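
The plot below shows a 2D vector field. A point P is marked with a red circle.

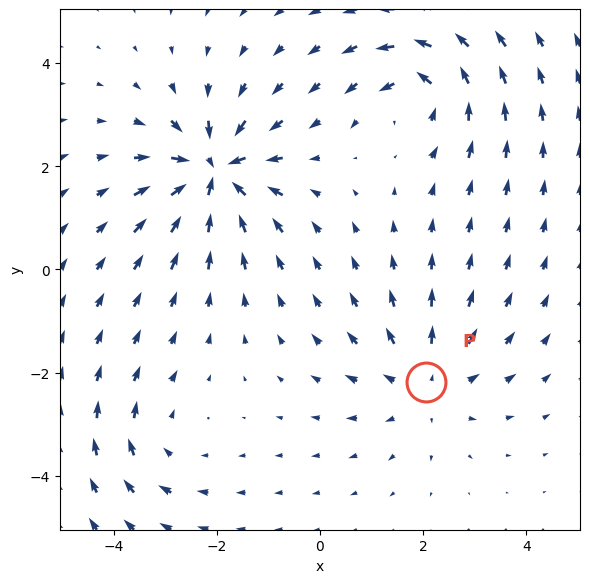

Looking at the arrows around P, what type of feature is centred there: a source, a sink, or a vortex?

At P (2.1, -2.2) the arrows spread outward. Divergence about +3, curl ≈0 — positive divergence with near-zero curl is a source.

source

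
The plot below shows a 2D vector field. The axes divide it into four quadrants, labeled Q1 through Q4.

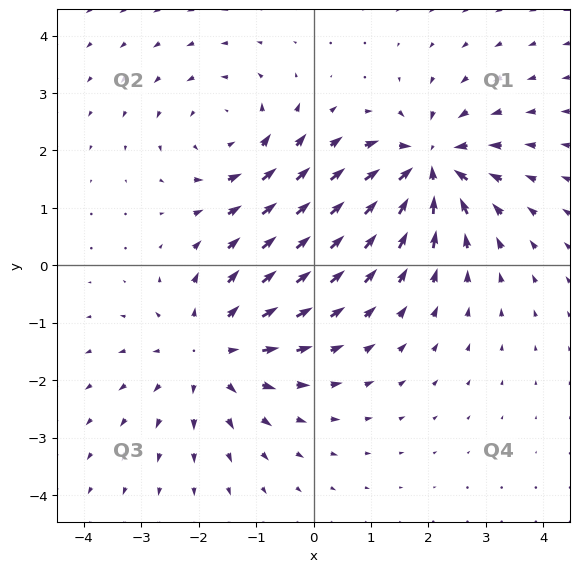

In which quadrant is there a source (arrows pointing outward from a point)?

The source sits at approximately (-1.8, -1.5), which lies in quadrant Q3. The divergence there is about +4, positive as expected for a source.

Q3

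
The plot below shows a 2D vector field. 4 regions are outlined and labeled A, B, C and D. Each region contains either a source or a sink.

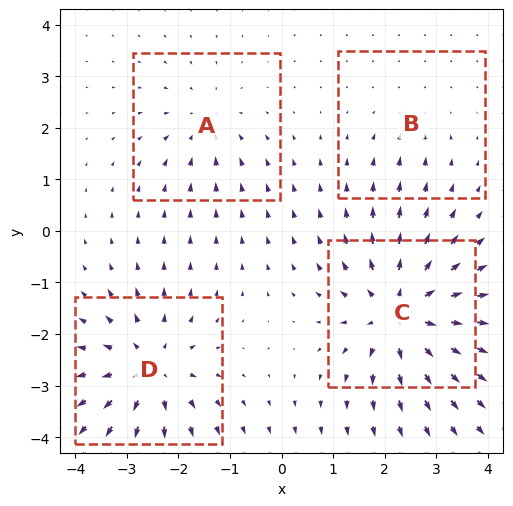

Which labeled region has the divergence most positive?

Divergence at each region's feature centre — A: about -3, B: about -2, C: about +7, D: about +5. Region C is most positive.

C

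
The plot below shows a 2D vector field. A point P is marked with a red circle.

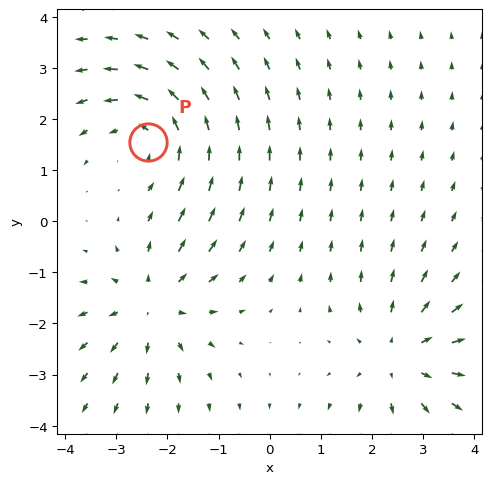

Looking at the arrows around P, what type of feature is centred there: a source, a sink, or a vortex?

vortex

At P (-2.4, 1.5) the arrows circulate counterclockwise. Divergence ≈0, curl about +4 — near-zero divergence with nonzero curl is a vortex.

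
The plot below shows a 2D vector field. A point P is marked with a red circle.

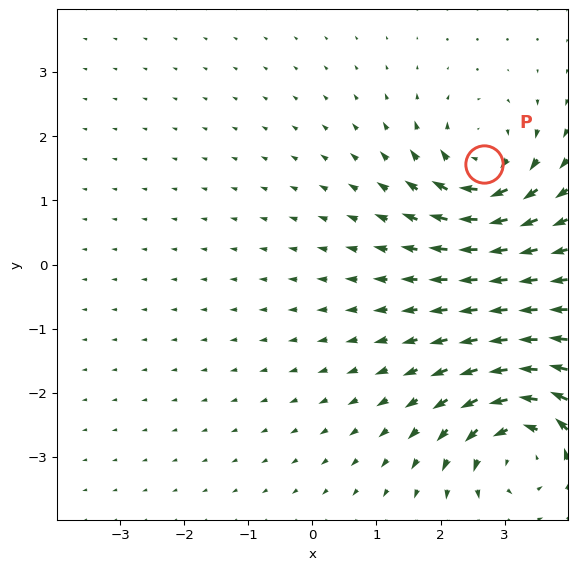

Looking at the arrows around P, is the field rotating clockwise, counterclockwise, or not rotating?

Near P at (2.7, 1.6) the arrows circulate clockwise. The curl (z-component) there is about -5; negative curl means clockwise rotation.

clockwise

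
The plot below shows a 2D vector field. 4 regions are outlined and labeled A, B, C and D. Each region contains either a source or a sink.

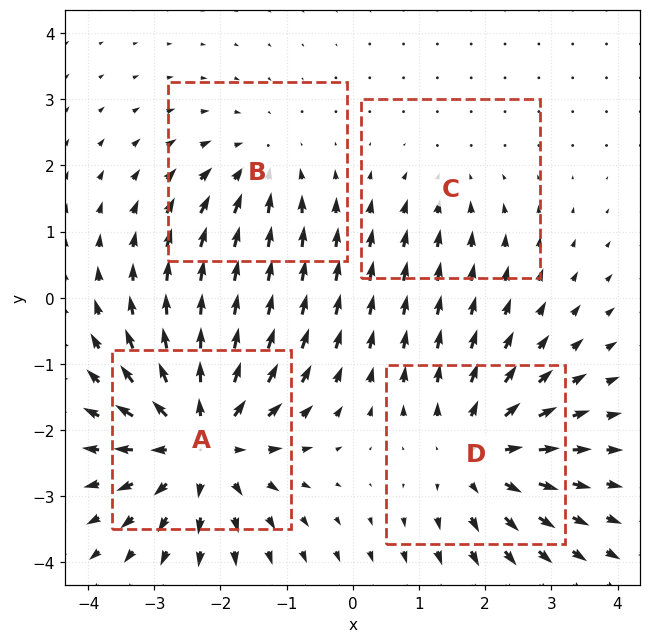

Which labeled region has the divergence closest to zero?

Divergence at each region's feature centre — A: about +6, B: about -3, C: about -2, D: about +4. Region C is closest to zero.

C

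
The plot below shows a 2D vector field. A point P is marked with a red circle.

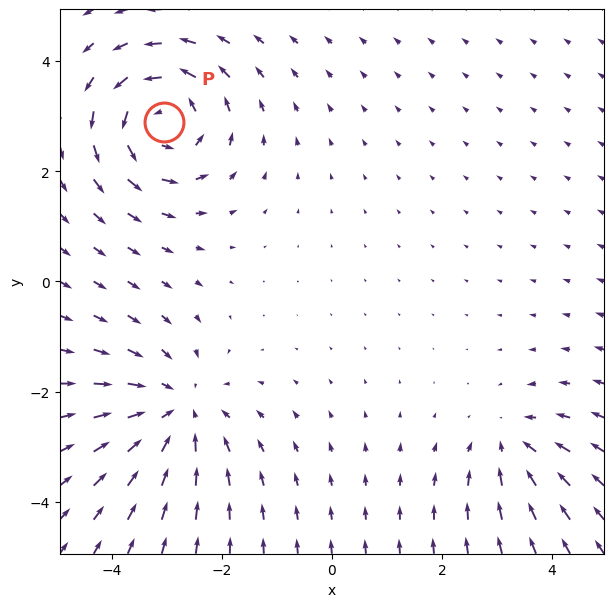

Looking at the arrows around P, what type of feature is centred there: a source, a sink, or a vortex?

At P (-3.1, 2.9) the arrows circulate counterclockwise. Divergence ≈0, curl about +6 — near-zero divergence with nonzero curl is a vortex.

vortex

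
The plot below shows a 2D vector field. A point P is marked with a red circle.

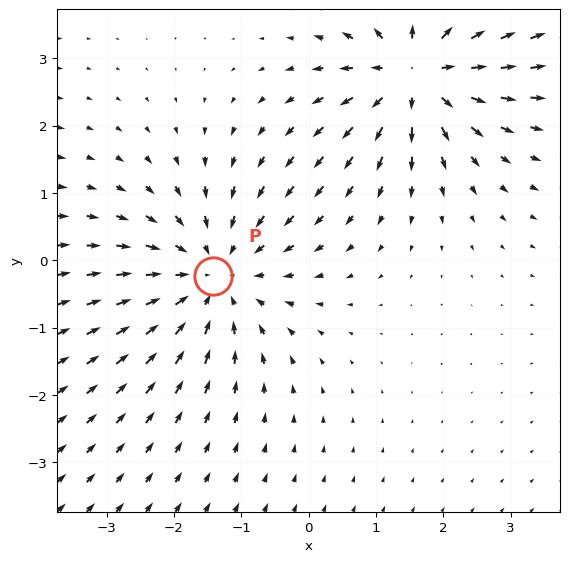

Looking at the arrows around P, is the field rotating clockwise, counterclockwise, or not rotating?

not rotating

Near P at (-1.4, -0.2) the arrows show no circulation. The curl there is ≈0.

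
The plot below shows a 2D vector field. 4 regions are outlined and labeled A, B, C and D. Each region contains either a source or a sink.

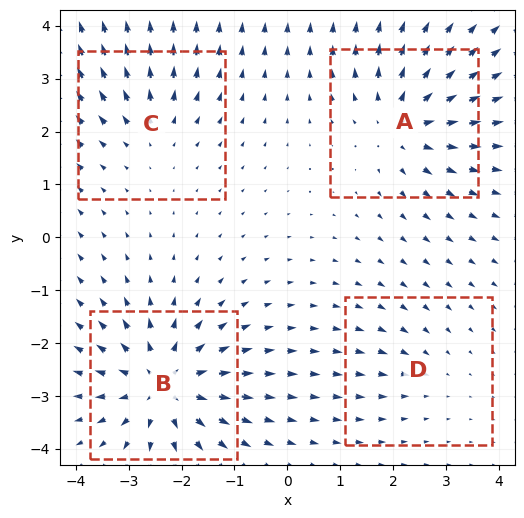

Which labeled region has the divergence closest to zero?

Divergence at each region's feature centre — A: about +5, B: about +7, C: about +3, D: about -2. Region D is closest to zero.

D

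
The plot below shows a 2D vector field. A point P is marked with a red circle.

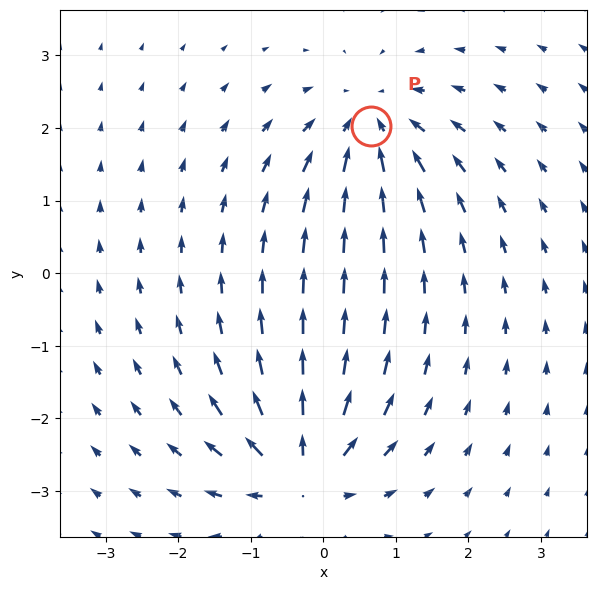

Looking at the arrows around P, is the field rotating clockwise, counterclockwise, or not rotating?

not rotating

Near P at (0.7, 2.0) the arrows show no circulation. The curl there is ≈0.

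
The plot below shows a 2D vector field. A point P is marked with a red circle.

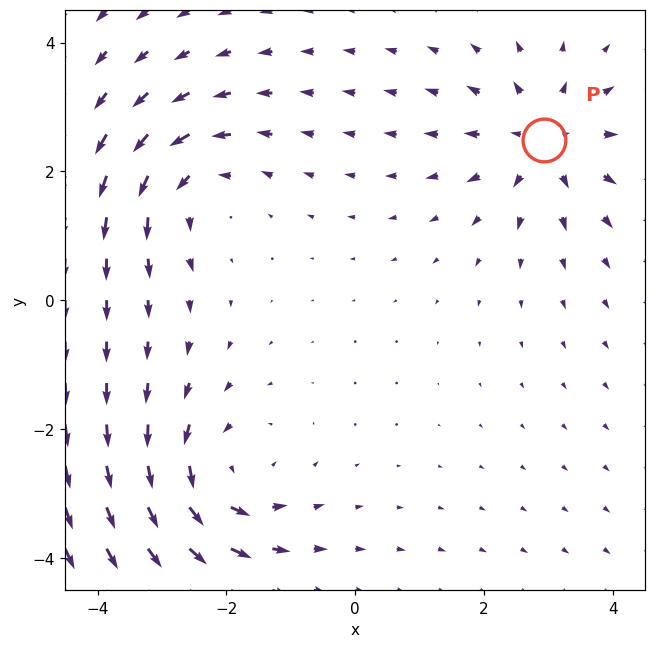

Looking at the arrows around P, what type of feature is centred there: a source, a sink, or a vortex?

At P (2.9, 2.5) the arrows spread outward. Divergence about +4, curl ≈0 — positive divergence with near-zero curl is a source.

source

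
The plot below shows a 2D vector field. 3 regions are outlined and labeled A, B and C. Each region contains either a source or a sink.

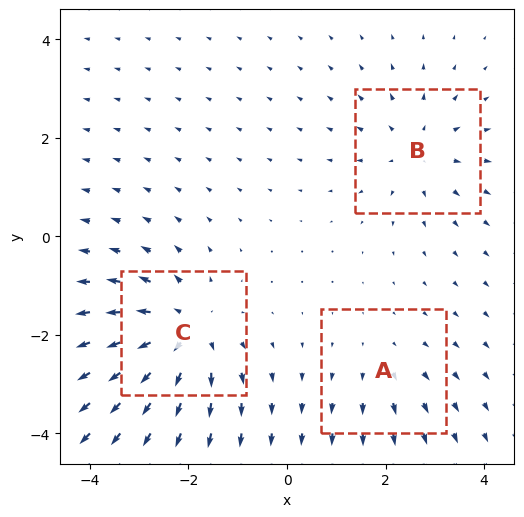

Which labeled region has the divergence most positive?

C

Divergence at each region's feature centre — A: about +2, B: about +3, C: about +5. Region C is most positive.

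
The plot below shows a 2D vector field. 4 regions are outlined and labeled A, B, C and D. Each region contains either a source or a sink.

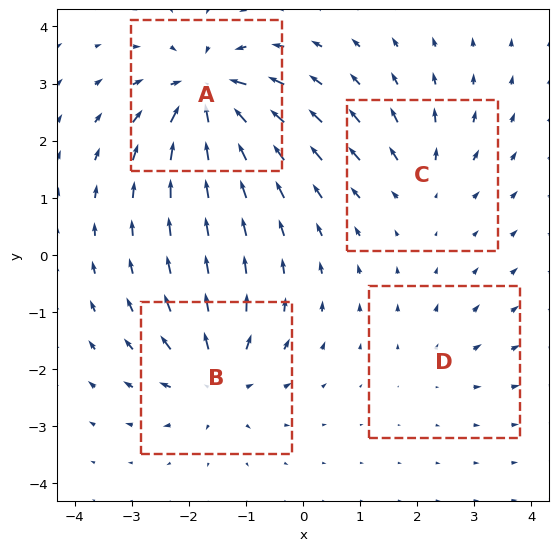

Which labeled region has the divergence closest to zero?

D

Divergence at each region's feature centre — A: about -9, B: about +6, C: about +4, D: about +3. Region D is closest to zero.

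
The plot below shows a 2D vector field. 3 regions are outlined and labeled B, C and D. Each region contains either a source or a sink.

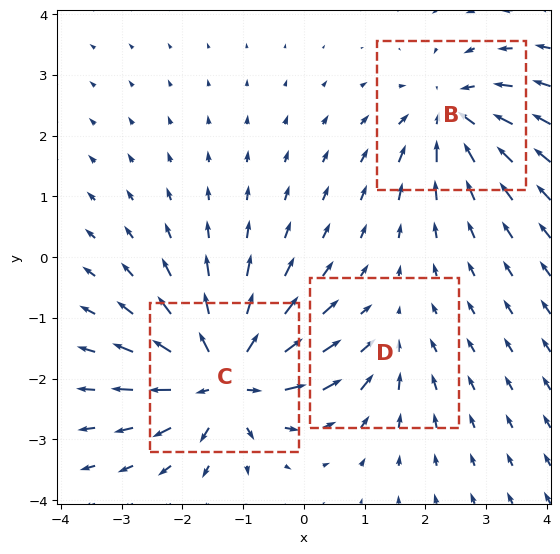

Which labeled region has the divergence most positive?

C

Divergence at each region's feature centre — B: about -4, C: about +6, D: about -2. Region C is most positive.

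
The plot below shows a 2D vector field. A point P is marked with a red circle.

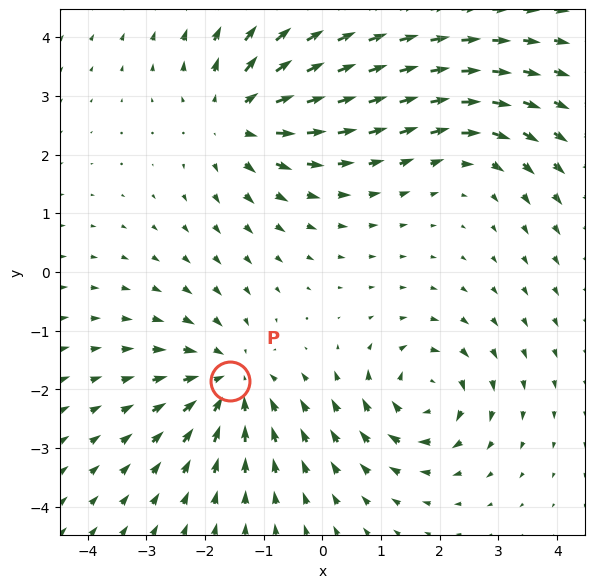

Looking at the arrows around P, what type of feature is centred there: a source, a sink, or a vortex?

At P (-1.6, -1.8) the arrows converge inward. Divergence about -4, curl ≈0 — negative divergence with near-zero curl is a sink.

sink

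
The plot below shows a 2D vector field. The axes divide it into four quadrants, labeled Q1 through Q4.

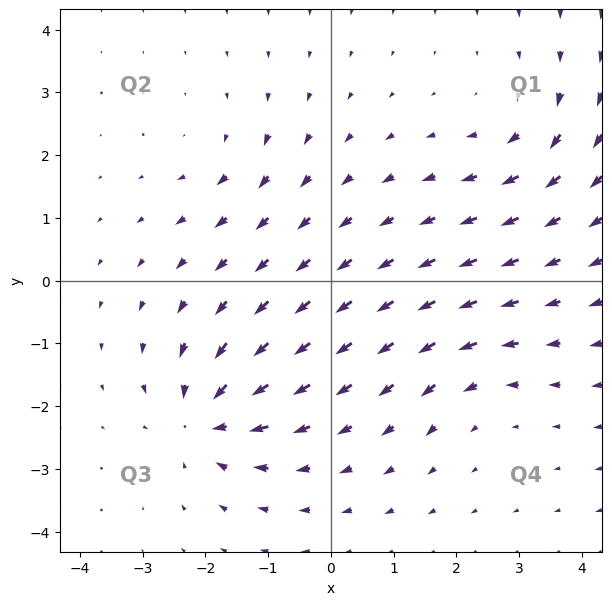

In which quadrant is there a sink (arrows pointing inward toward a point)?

Q3

The sink sits at approximately (-2.0, -2.2), which lies in quadrant Q3. The divergence there is about -6, negative as expected for a sink.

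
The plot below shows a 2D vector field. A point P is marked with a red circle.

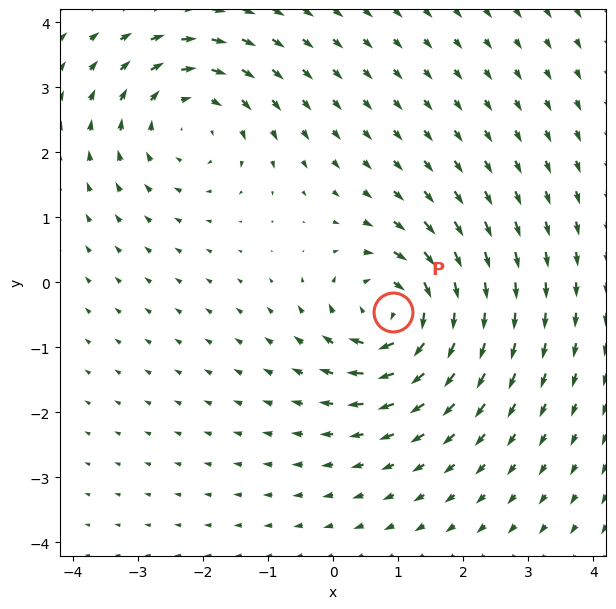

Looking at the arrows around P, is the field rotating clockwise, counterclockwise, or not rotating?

Near P at (0.9, -0.5) the arrows circulate clockwise. The curl (z-component) there is about -7; negative curl means clockwise rotation.

clockwise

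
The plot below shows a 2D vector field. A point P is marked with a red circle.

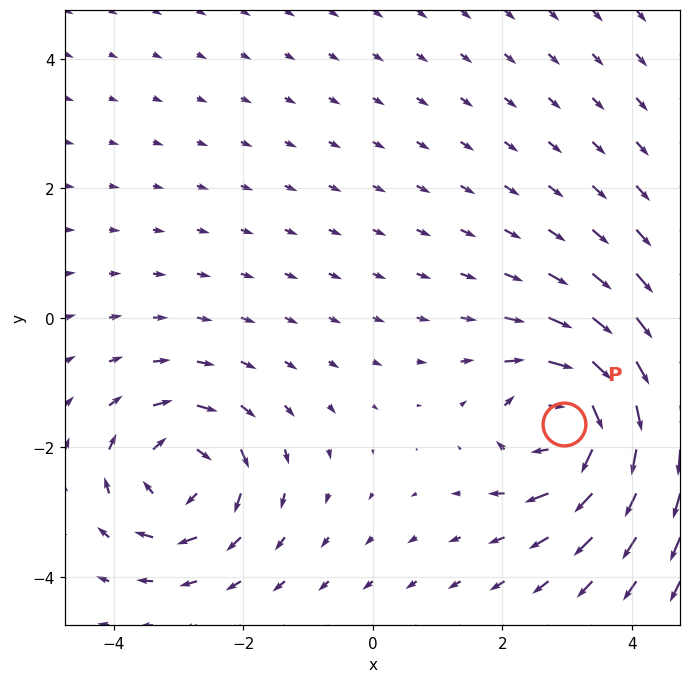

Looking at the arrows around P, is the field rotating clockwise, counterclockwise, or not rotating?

clockwise

Near P at (2.9, -1.6) the arrows circulate clockwise. The curl (z-component) there is about -6; negative curl means clockwise rotation.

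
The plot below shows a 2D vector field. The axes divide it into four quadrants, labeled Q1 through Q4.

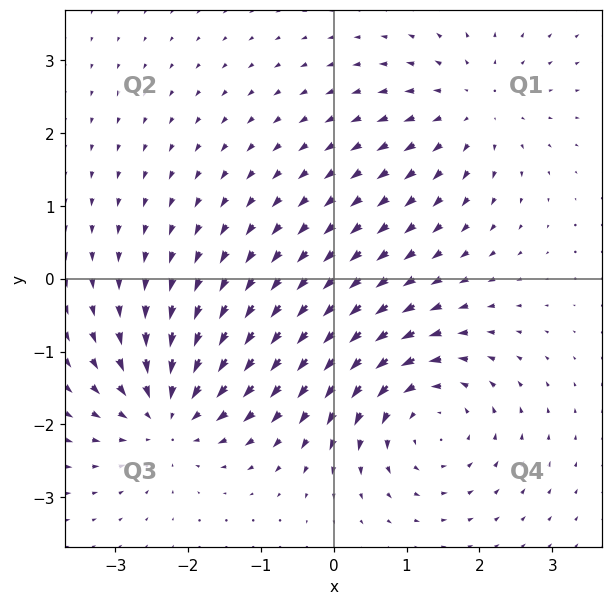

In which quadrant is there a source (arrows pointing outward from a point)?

Q1

The source sits at approximately (1.9, 2.3), which lies in quadrant Q1. The divergence there is about +4, positive as expected for a source.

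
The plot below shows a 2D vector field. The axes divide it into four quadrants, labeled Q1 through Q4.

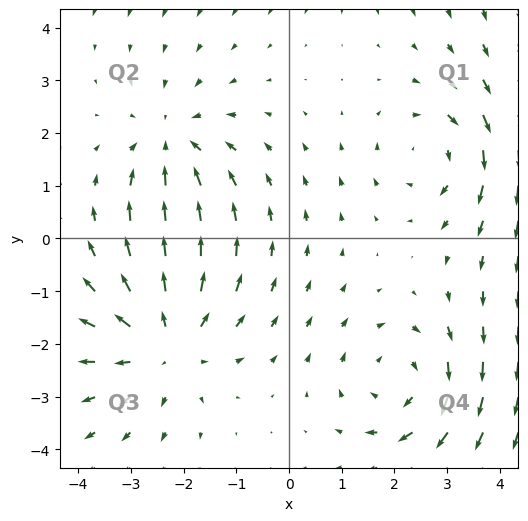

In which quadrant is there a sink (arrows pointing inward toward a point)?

The sink sits at approximately (-2.2, 1.8), which lies in quadrant Q2. The divergence there is about -3, negative as expected for a sink.

Q2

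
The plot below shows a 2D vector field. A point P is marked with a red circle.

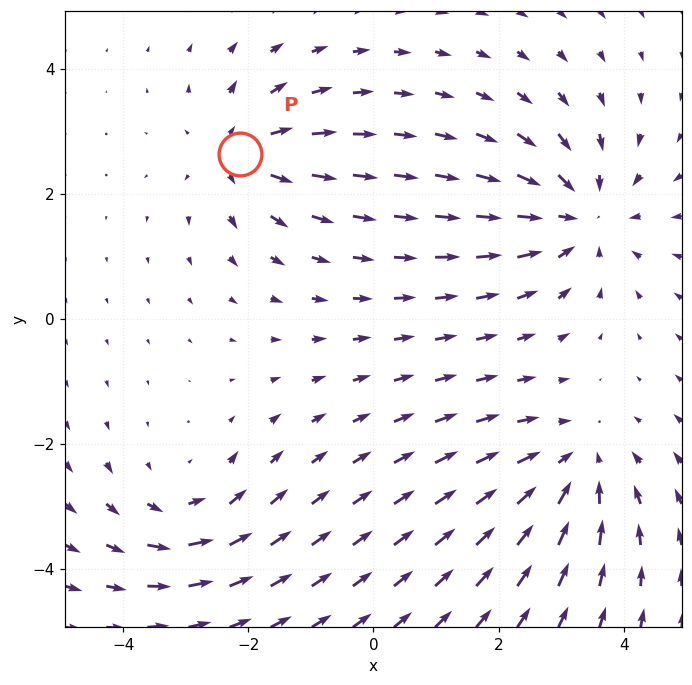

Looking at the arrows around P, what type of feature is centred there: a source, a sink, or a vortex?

At P (-2.1, 2.6) the arrows spread outward. Divergence about +4, curl ≈0 — positive divergence with near-zero curl is a source.

source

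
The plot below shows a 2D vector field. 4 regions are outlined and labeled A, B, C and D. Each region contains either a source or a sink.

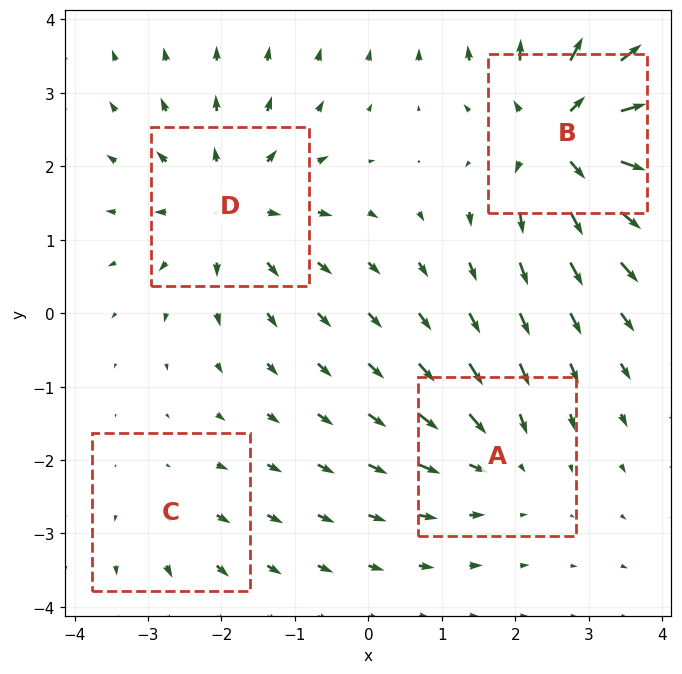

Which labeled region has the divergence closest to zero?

C

Divergence at each region's feature centre — A: about -4, B: about +8, C: about +2, D: about +5. Region C is closest to zero.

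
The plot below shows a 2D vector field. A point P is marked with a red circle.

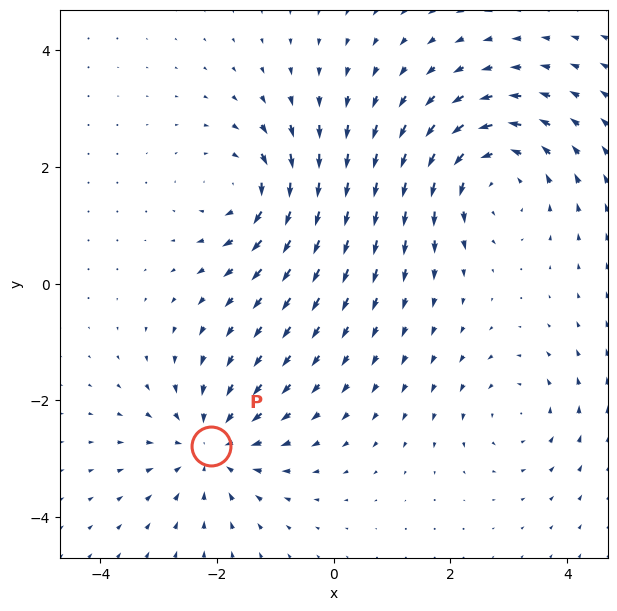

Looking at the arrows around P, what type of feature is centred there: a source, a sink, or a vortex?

sink

At P (-2.1, -2.8) the arrows converge inward. Divergence about -4, curl ≈0 — negative divergence with near-zero curl is a sink.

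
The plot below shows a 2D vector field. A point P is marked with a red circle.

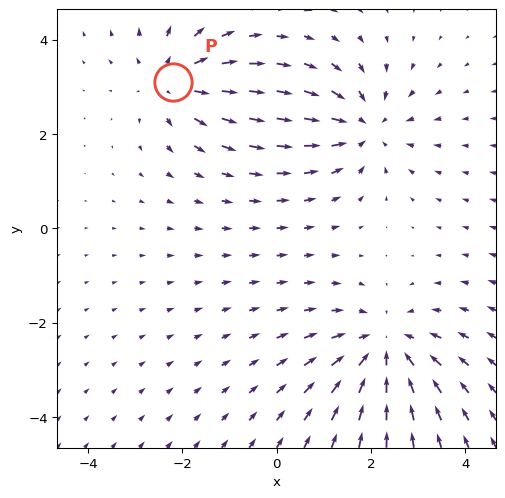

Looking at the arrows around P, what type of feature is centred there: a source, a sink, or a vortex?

source

At P (-2.2, 3.1) the arrows spread outward. Divergence about +3, curl ≈0 — positive divergence with near-zero curl is a source.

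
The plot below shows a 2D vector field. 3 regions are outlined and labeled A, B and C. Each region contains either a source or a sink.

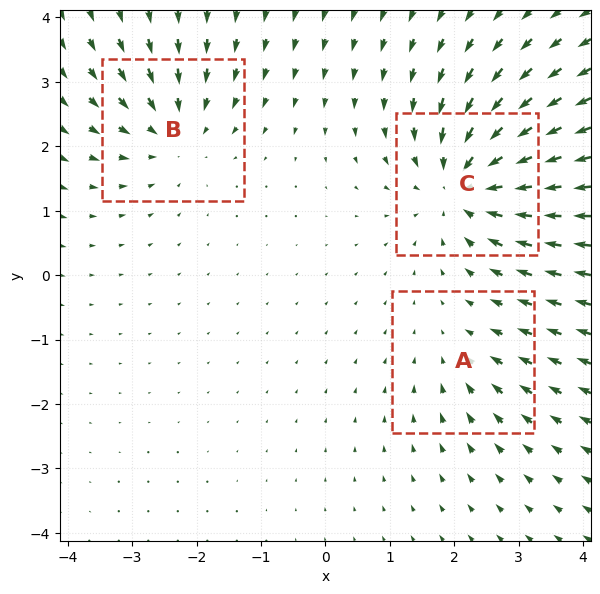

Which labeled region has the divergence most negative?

Divergence at each region's feature centre — A: about -2, B: about -4, C: about -5. Region C is most negative.

C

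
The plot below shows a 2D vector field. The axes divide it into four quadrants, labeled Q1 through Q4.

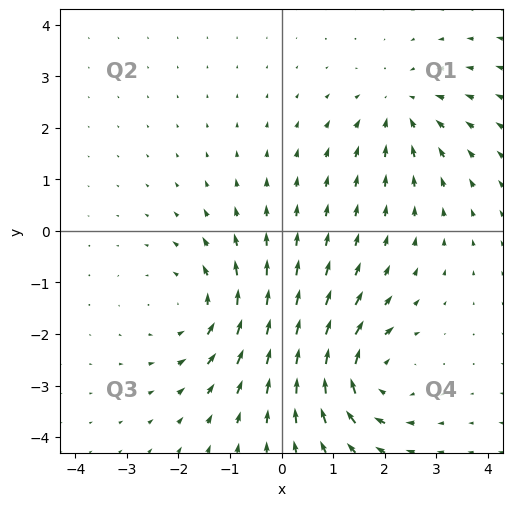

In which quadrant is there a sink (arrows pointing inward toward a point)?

Q1

The sink sits at approximately (2.3, 2.4), which lies in quadrant Q1. The divergence there is about -4, negative as expected for a sink.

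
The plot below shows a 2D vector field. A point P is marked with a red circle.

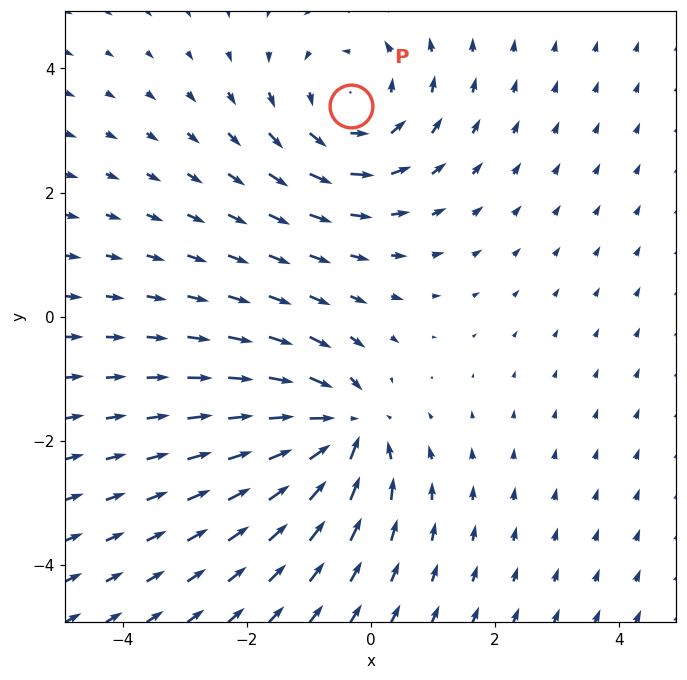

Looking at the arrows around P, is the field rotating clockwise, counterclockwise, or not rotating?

counterclockwise

Near P at (-0.3, 3.4) the arrows circulate counterclockwise. The curl (z-component) there is about +4; positive curl means counterclockwise rotation.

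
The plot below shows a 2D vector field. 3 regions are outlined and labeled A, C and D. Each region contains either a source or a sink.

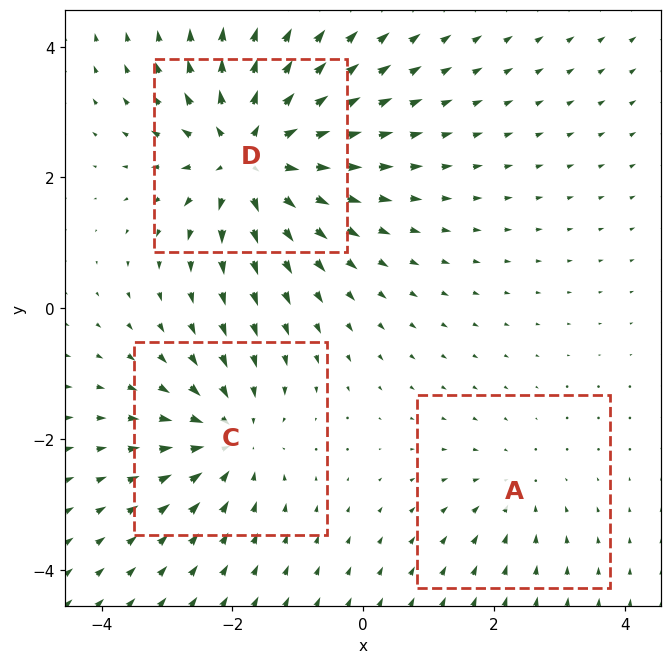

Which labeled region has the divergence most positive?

Divergence at each region's feature centre — A: about -2, C: about -4, D: about +5. Region D is most positive.

D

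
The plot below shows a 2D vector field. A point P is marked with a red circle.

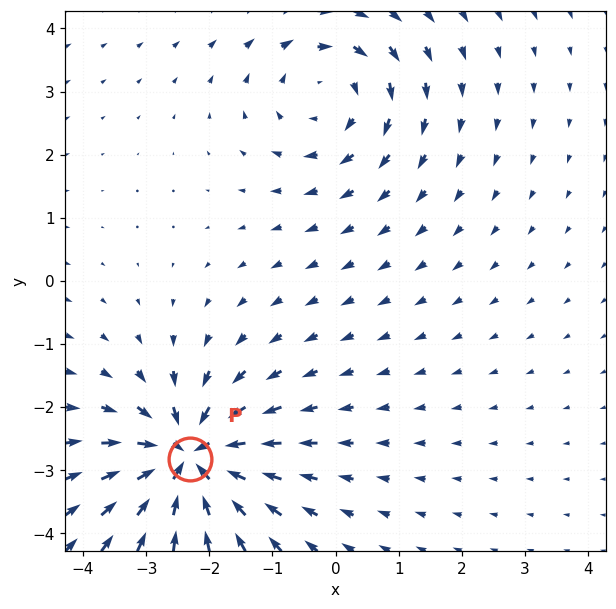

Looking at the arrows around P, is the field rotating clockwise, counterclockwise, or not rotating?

not rotating

Near P at (-2.3, -2.8) the arrows show no circulation. The curl there is ≈0.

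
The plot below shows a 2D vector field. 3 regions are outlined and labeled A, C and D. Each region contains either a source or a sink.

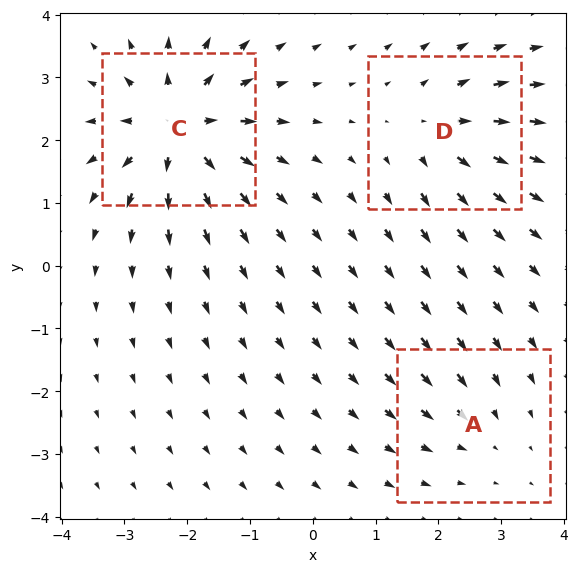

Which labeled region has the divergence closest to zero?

A

Divergence at each region's feature centre — A: about -2, C: about +6, D: about +4. Region A is closest to zero.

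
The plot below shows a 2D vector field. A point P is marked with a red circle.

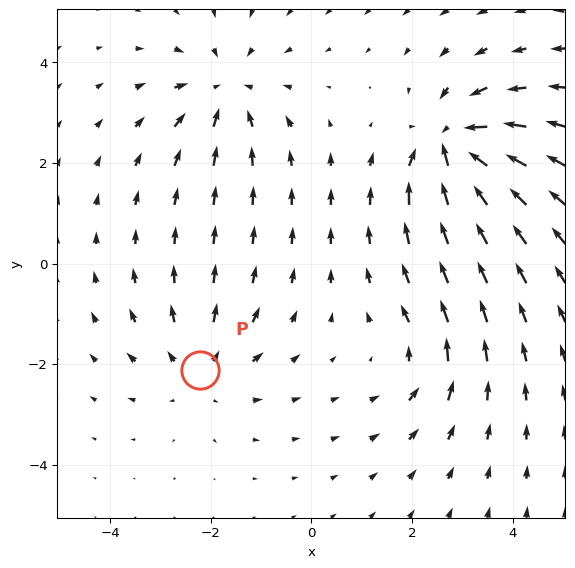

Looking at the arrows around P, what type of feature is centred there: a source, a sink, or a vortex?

source

At P (-2.2, -2.1) the arrows spread outward. Divergence about +3, curl ≈0 — positive divergence with near-zero curl is a source.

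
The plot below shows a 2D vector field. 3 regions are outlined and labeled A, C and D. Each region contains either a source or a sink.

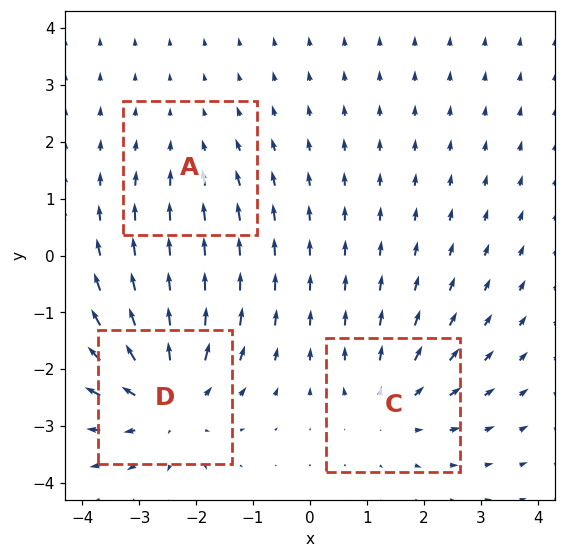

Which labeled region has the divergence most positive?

Divergence at each region's feature centre — A: about -2, C: about +3, D: about +4. Region D is most positive.

D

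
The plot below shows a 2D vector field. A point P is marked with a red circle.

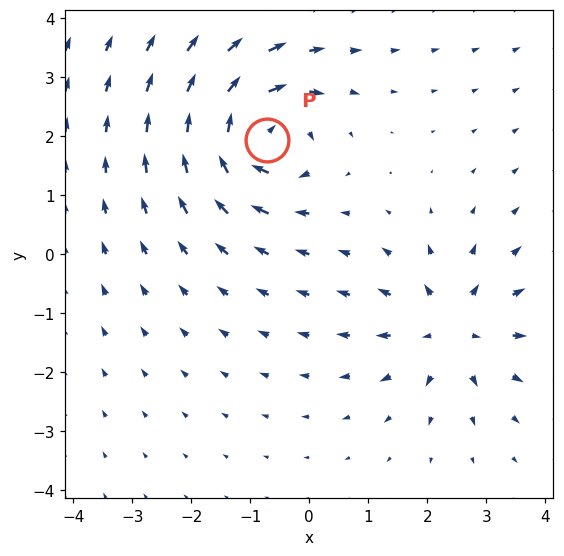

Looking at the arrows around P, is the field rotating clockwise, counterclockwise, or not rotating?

clockwise

Near P at (-0.7, 1.9) the arrows circulate clockwise. The curl (z-component) there is about -5; negative curl means clockwise rotation.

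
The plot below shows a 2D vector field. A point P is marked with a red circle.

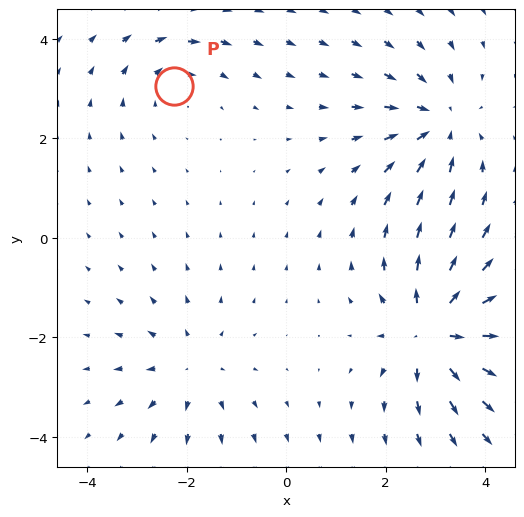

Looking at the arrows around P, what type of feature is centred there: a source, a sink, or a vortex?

vortex

At P (-2.3, 3.0) the arrows circulate clockwise. Divergence ≈0, curl about -2 — near-zero divergence with nonzero curl is a vortex.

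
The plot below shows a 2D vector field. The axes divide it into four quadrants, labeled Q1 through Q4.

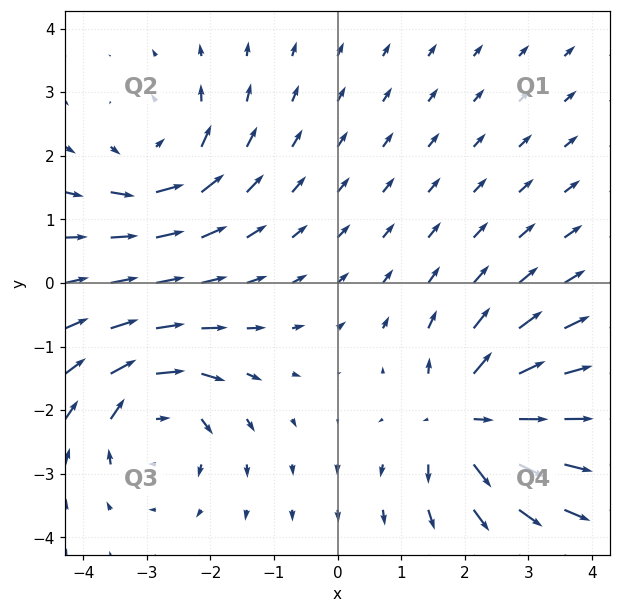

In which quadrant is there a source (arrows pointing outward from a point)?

Q4

The source sits at approximately (2.0, -2.1), which lies in quadrant Q4. The divergence there is about +6, positive as expected for a source.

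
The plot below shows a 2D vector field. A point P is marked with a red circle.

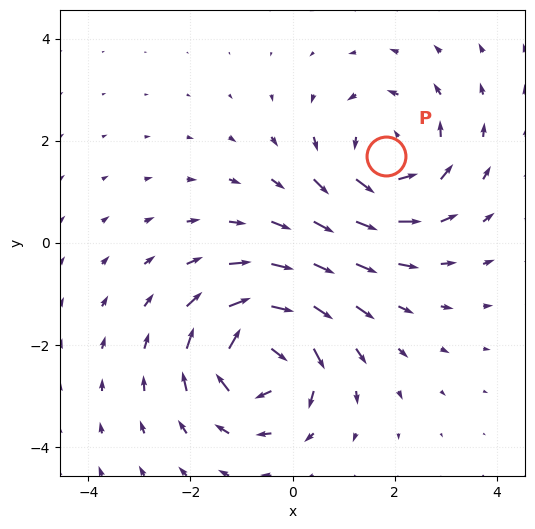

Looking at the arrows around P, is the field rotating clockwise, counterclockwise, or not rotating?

Near P at (1.8, 1.7) the arrows circulate counterclockwise. The curl (z-component) there is about +4; positive curl means counterclockwise rotation.

counterclockwise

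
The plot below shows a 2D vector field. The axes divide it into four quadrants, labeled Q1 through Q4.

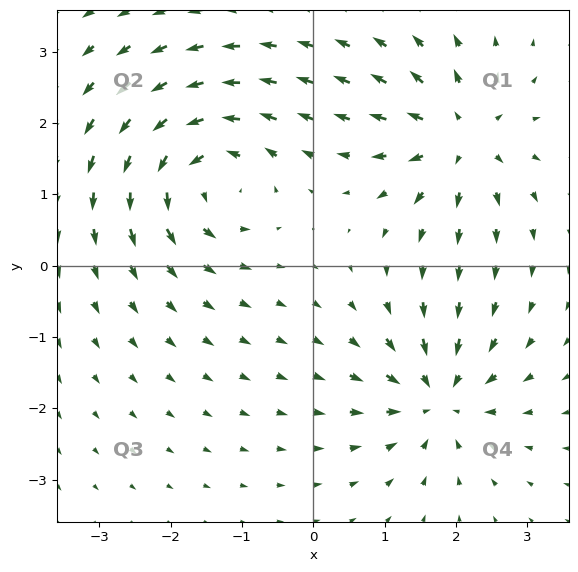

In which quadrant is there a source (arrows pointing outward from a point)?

Q1

The source sits at approximately (2.1, 1.8), which lies in quadrant Q1. The divergence there is about +5, positive as expected for a source.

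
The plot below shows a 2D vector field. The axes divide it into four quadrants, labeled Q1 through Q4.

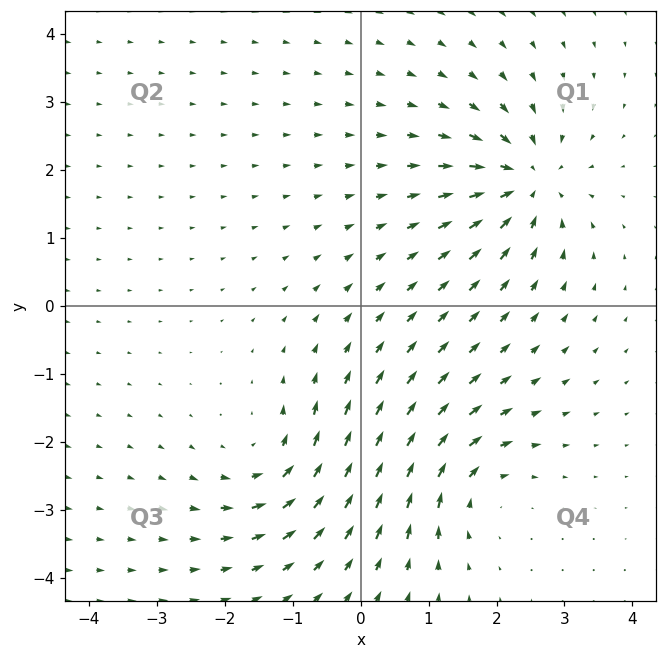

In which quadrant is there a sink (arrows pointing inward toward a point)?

Q1

The sink sits at approximately (2.5, 1.8), which lies in quadrant Q1. The divergence there is about -7, negative as expected for a sink.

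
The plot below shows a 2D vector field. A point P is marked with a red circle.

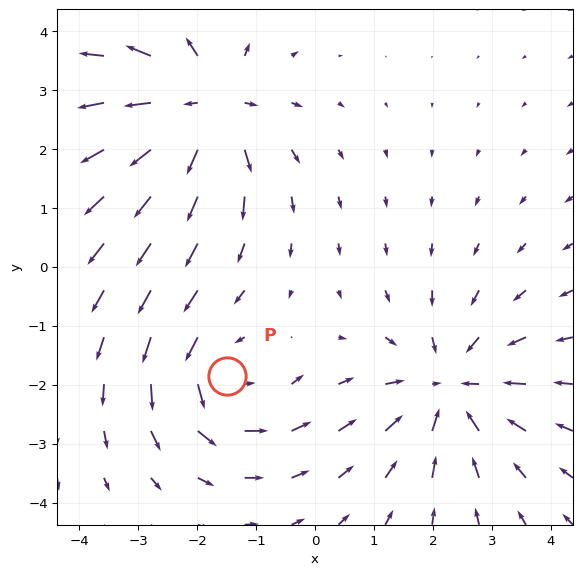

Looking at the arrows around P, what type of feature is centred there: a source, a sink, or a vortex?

At P (-1.5, -1.9) the arrows circulate counterclockwise. Divergence ≈0, curl about +4 — near-zero divergence with nonzero curl is a vortex.

vortex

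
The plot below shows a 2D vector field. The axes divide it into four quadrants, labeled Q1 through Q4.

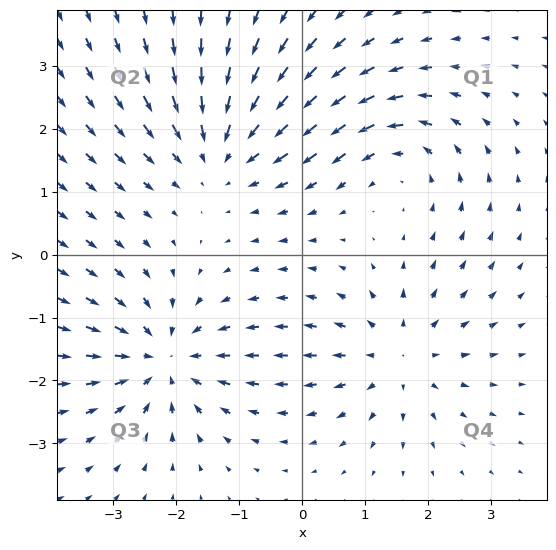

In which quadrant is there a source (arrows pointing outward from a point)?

The source sits at approximately (1.5, -1.6), which lies in quadrant Q4. The divergence there is about +4, positive as expected for a source.

Q4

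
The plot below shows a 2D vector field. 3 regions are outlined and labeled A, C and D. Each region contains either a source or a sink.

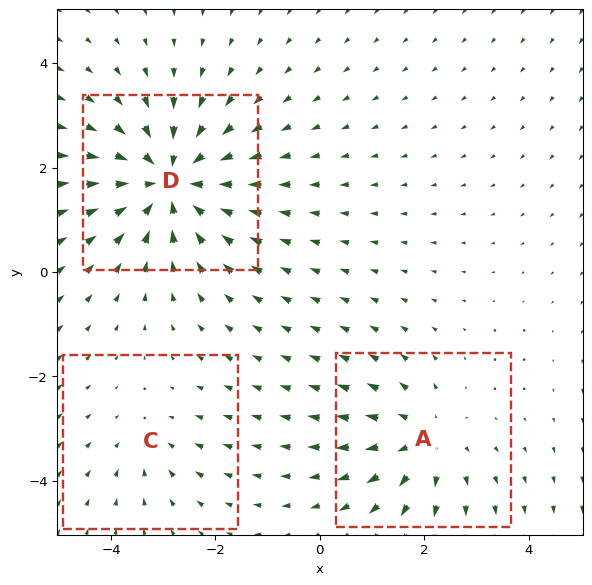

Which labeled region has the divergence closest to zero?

Divergence at each region's feature centre — A: about +3, C: about -2, D: about -5. Region C is closest to zero.

C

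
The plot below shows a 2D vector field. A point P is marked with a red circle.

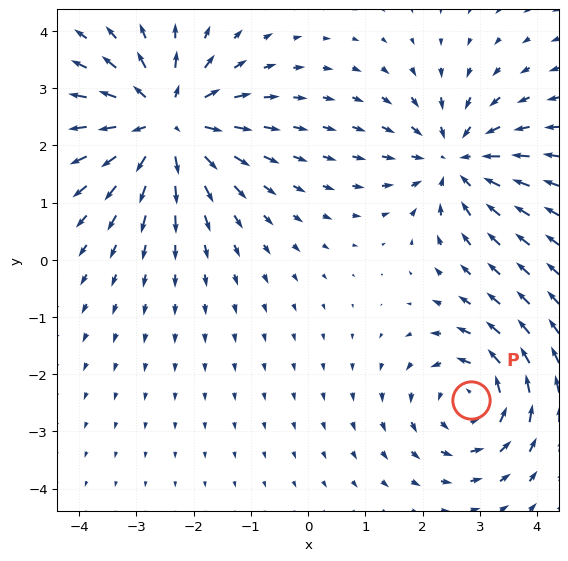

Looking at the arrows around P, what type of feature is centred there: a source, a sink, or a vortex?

At P (2.8, -2.5) the arrows circulate counterclockwise. Divergence ≈0, curl about +4 — near-zero divergence with nonzero curl is a vortex.

vortex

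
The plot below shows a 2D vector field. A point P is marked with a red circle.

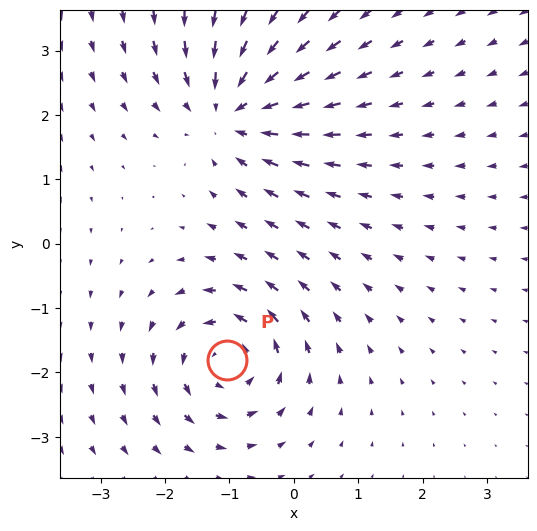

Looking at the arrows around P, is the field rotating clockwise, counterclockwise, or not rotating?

Near P at (-1.0, -1.8) the arrows circulate counterclockwise. The curl (z-component) there is about +5; positive curl means counterclockwise rotation.

counterclockwise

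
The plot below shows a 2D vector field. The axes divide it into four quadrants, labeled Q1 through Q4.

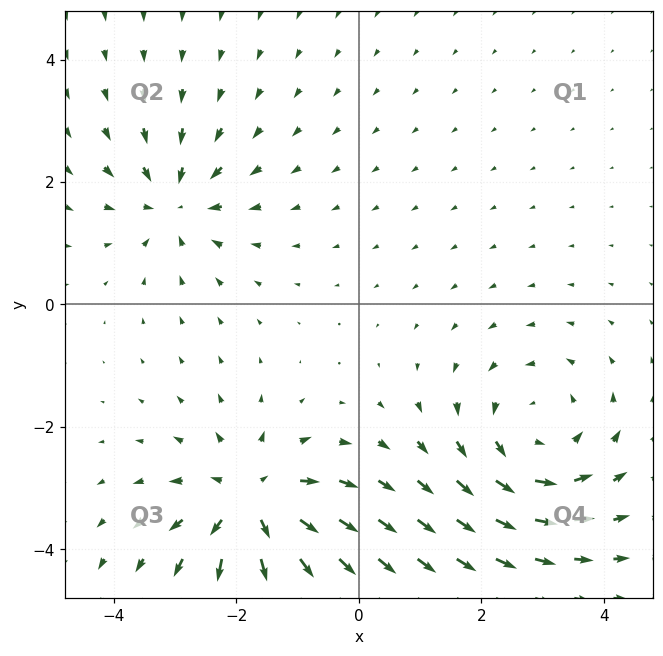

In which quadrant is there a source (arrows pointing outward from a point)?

Q3

The source sits at approximately (-1.7, -3.3), which lies in quadrant Q3. The divergence there is about +6, positive as expected for a source.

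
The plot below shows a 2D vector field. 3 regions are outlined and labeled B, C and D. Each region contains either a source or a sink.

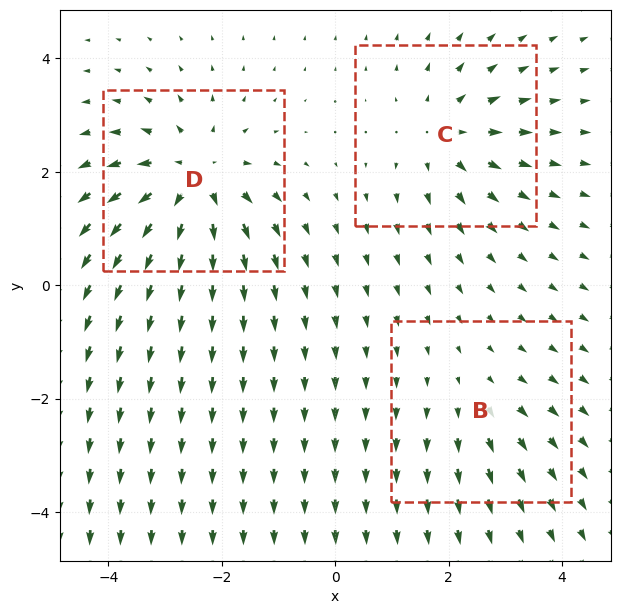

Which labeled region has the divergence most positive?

D

Divergence at each region's feature centre — B: about +2, C: about +3, D: about +5. Region D is most positive.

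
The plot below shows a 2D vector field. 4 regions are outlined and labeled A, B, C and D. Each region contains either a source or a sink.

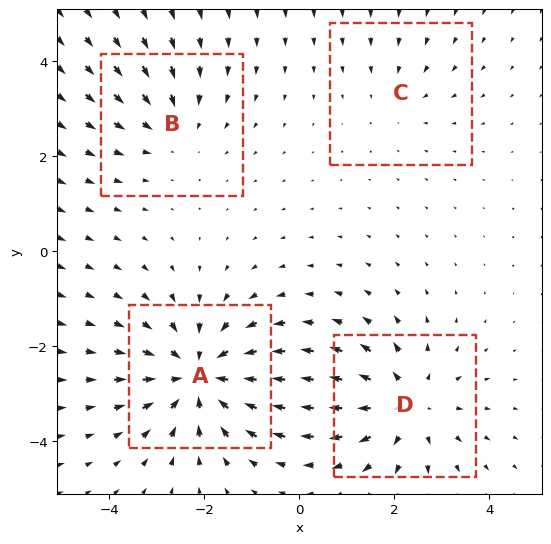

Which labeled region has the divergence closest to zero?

Divergence at each region's feature centre — A: about -6, B: about -3, C: about -2, D: about +4. Region C is closest to zero.

C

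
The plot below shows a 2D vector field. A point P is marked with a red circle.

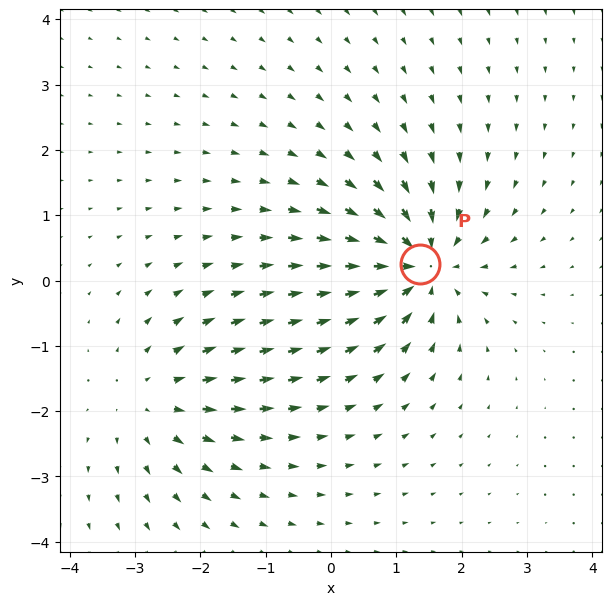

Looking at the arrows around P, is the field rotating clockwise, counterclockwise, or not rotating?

Near P at (1.4, 0.2) the arrows show no circulation. The curl there is ≈0.

not rotating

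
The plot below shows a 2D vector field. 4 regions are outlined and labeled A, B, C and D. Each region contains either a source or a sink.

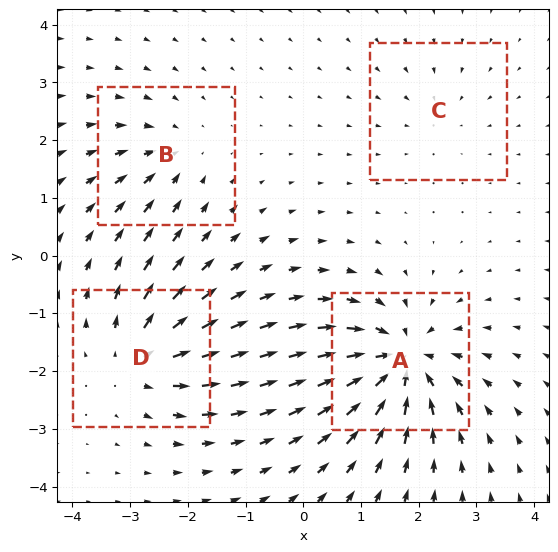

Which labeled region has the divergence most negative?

A

Divergence at each region's feature centre — A: about -8, B: about -4, C: about -2, D: about +5. Region A is most negative.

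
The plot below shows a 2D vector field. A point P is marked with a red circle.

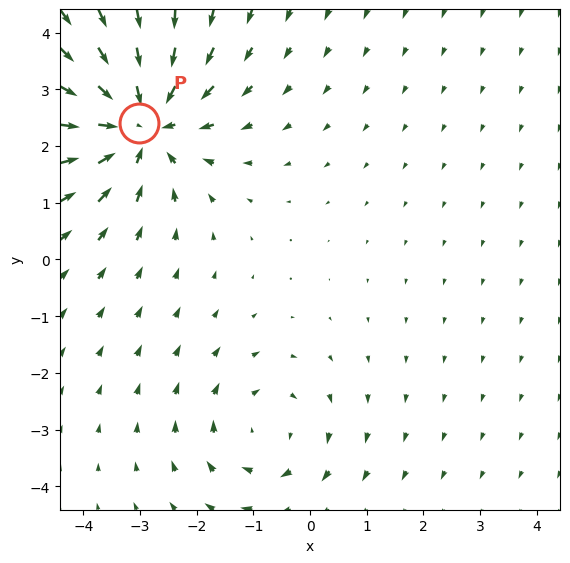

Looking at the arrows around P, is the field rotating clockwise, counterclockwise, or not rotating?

Near P at (-3.0, 2.4) the arrows show no circulation. The curl there is ≈0.

not rotating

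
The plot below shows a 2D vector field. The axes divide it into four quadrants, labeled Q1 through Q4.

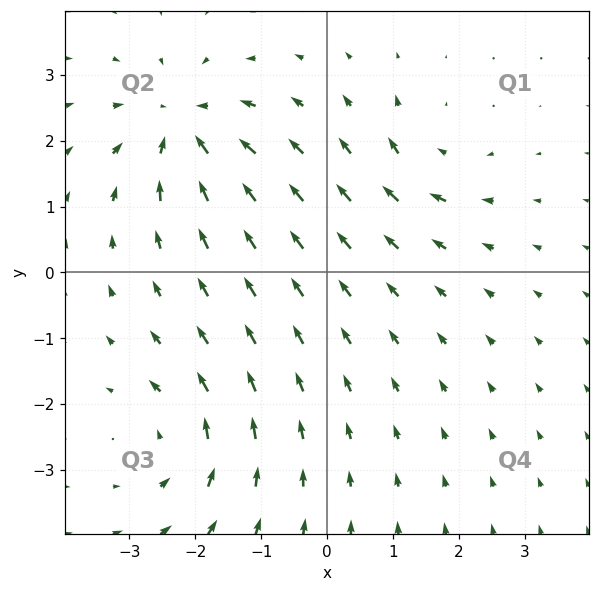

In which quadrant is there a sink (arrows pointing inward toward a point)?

The sink sits at approximately (-2.2, 2.2), which lies in quadrant Q2. The divergence there is about -6, negative as expected for a sink.

Q2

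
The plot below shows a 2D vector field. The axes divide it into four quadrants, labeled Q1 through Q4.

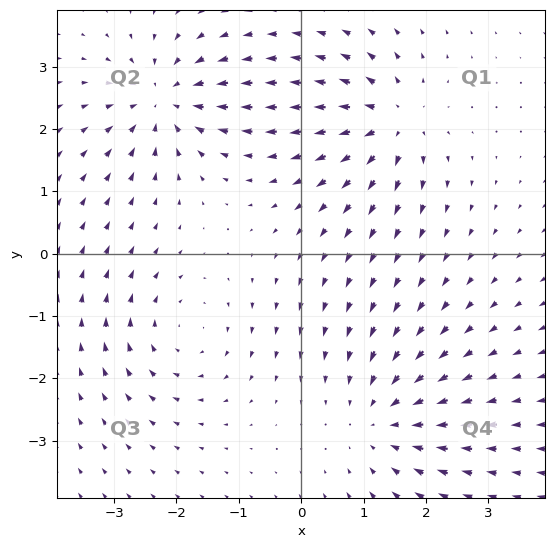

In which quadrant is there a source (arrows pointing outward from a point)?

Q1

The source sits at approximately (1.4, 2.1), which lies in quadrant Q1. The divergence there is about +6, positive as expected for a source.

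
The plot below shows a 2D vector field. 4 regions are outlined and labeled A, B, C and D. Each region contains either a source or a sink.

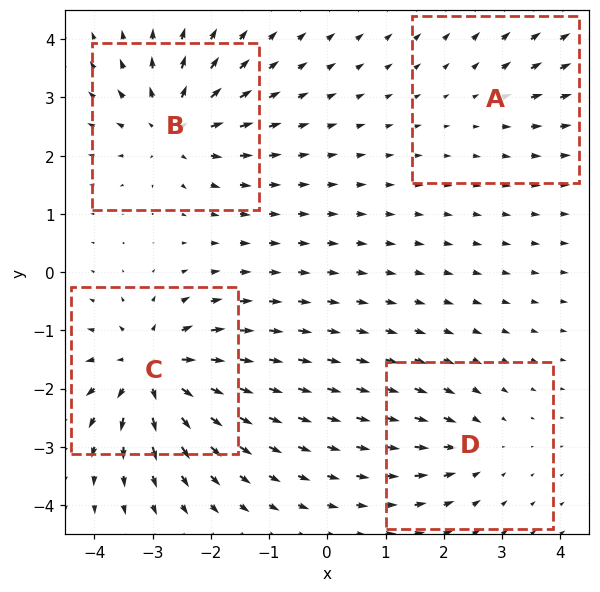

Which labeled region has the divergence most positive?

Divergence at each region's feature centre — A: about +2, B: about +6, C: about +8, D: about -4. Region C is most positive.

C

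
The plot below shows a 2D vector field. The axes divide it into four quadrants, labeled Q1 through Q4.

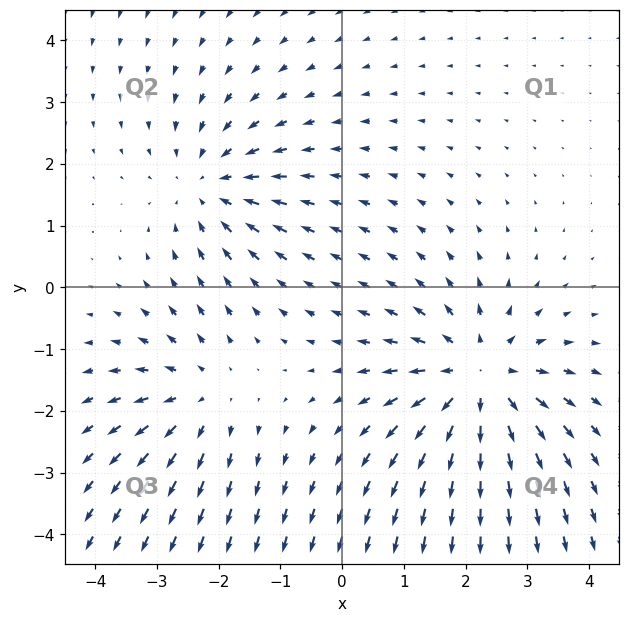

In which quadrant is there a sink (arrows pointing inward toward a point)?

Q2

The sink sits at approximately (-2.1, 1.6), which lies in quadrant Q2. The divergence there is about -3, negative as expected for a sink.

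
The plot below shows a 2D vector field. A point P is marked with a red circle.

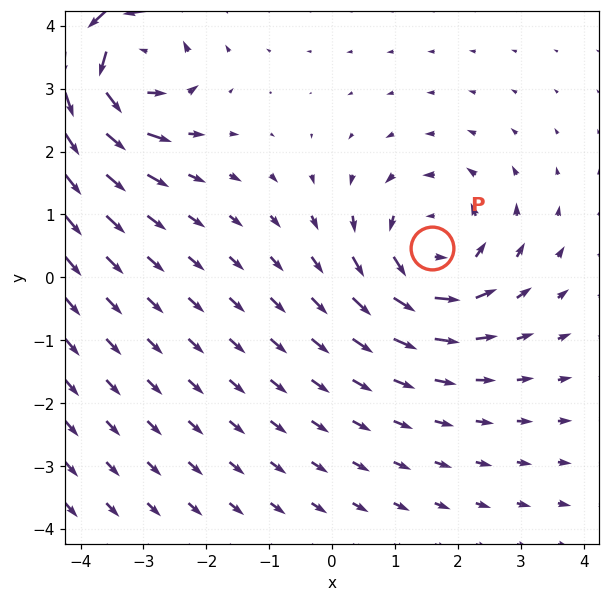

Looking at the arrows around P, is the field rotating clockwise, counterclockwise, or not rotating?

counterclockwise

Near P at (1.6, 0.5) the arrows circulate counterclockwise. The curl (z-component) there is about +4; positive curl means counterclockwise rotation.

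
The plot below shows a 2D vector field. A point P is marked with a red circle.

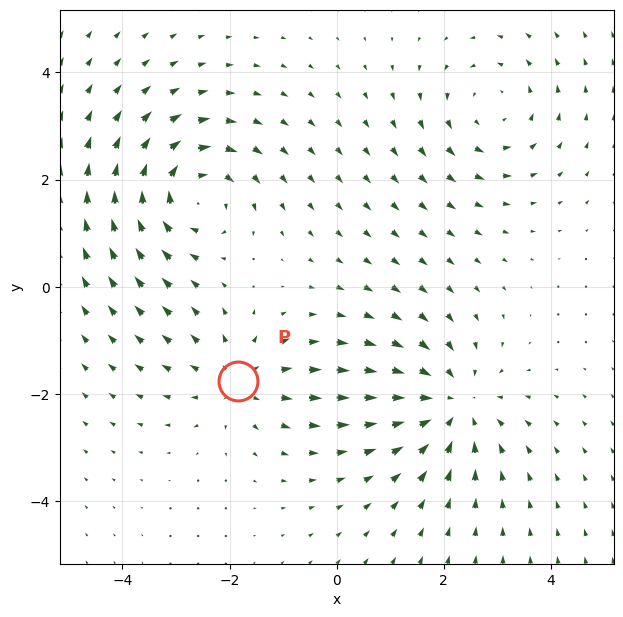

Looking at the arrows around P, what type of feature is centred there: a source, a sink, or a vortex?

source

At P (-1.8, -1.8) the arrows spread outward. Divergence about +3, curl ≈0 — positive divergence with near-zero curl is a source.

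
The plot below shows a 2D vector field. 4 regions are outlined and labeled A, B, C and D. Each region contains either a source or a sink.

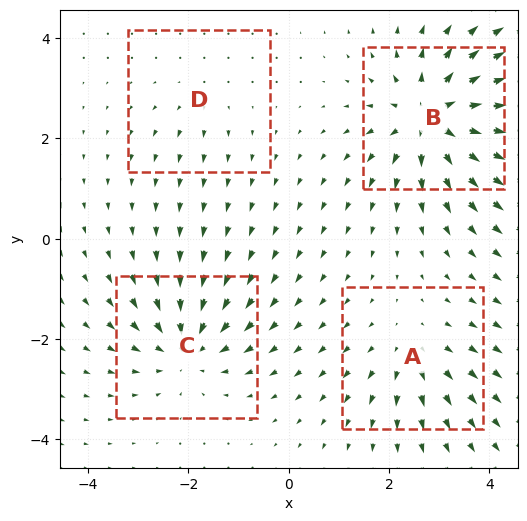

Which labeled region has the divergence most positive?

Divergence at each region's feature centre — A: about +3, B: about +7, C: about -5, D: about +2. Region B is most positive.

B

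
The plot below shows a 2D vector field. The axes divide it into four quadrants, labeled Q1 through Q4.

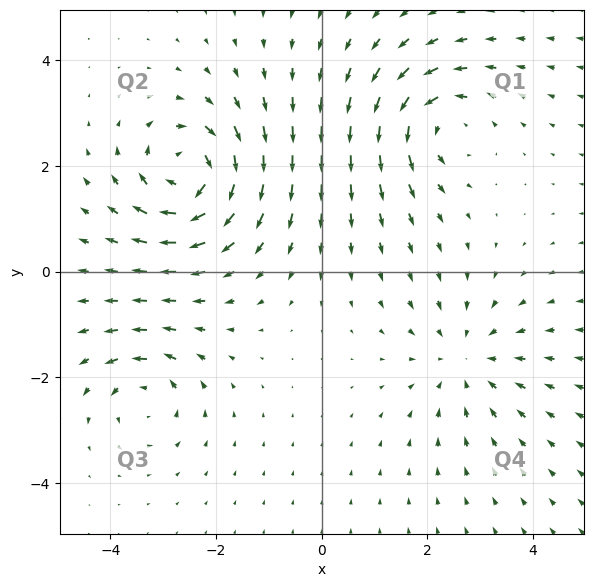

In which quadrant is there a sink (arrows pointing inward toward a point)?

Q4

The sink sits at approximately (2.7, -1.7), which lies in quadrant Q4. The divergence there is about -3, negative as expected for a sink.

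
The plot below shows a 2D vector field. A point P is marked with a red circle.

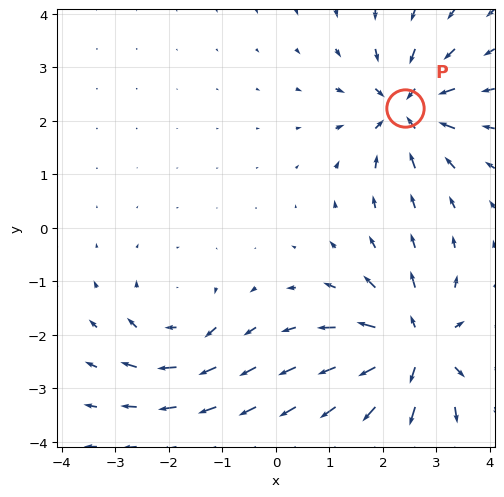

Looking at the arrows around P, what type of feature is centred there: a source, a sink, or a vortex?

sink

At P (2.4, 2.2) the arrows converge inward. Divergence about -5, curl ≈0 — negative divergence with near-zero curl is a sink.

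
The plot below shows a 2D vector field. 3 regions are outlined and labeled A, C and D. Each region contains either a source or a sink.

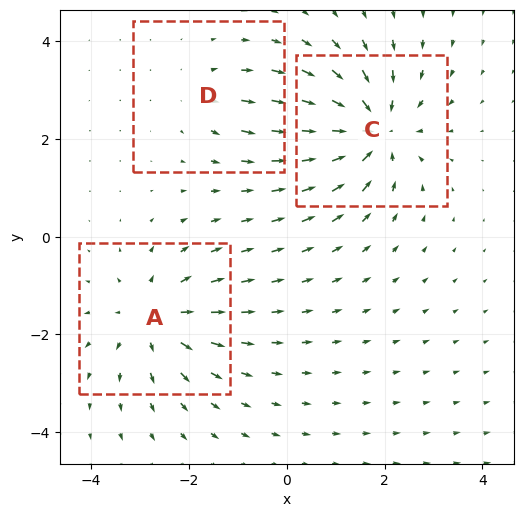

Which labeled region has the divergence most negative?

Divergence at each region's feature centre — A: about +4, C: about -5, D: about +2. Region C is most negative.

C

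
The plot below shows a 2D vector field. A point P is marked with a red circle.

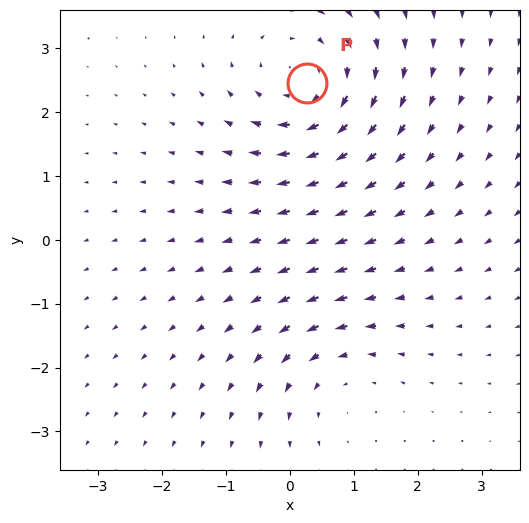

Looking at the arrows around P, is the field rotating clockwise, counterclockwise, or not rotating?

Near P at (0.3, 2.5) the arrows circulate clockwise. The curl (z-component) there is about -4; negative curl means clockwise rotation.

clockwise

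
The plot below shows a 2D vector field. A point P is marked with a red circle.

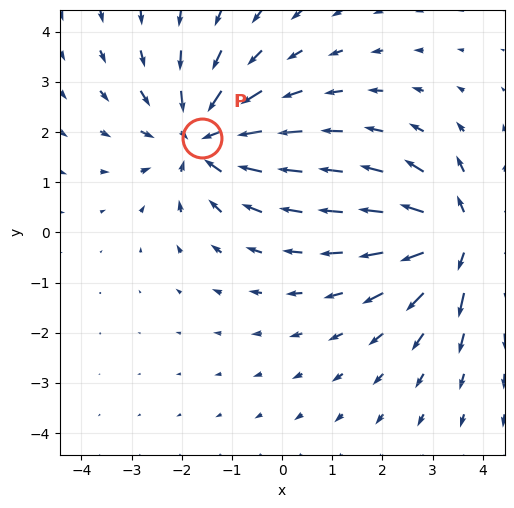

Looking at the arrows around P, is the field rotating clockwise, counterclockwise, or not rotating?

not rotating

Near P at (-1.6, 1.9) the arrows show no circulation. The curl there is ≈0.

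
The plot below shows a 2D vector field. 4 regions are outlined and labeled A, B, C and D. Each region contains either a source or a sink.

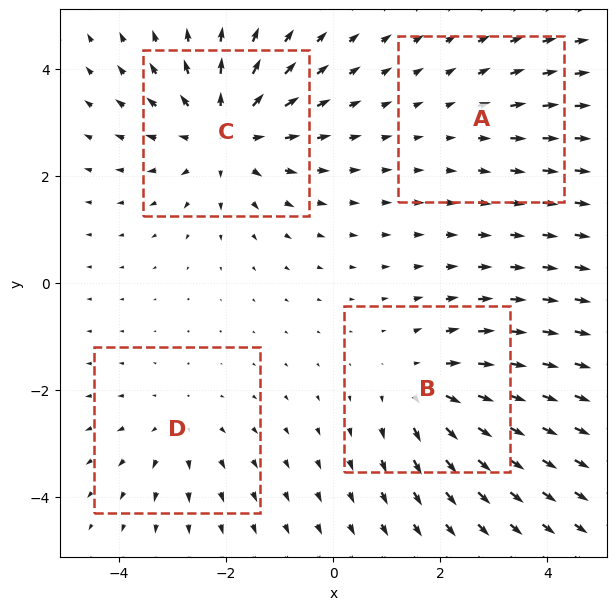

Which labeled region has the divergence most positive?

C

Divergence at each region's feature centre — A: about +2, B: about +4, C: about +6, D: about +3. Region C is most positive.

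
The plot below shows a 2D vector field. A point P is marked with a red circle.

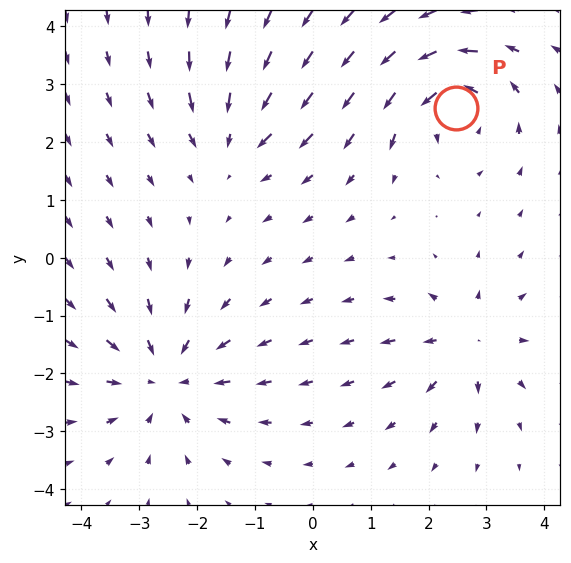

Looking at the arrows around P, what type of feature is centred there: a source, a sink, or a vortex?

vortex

At P (2.5, 2.6) the arrows circulate counterclockwise. Divergence ≈0, curl about +5 — near-zero divergence with nonzero curl is a vortex.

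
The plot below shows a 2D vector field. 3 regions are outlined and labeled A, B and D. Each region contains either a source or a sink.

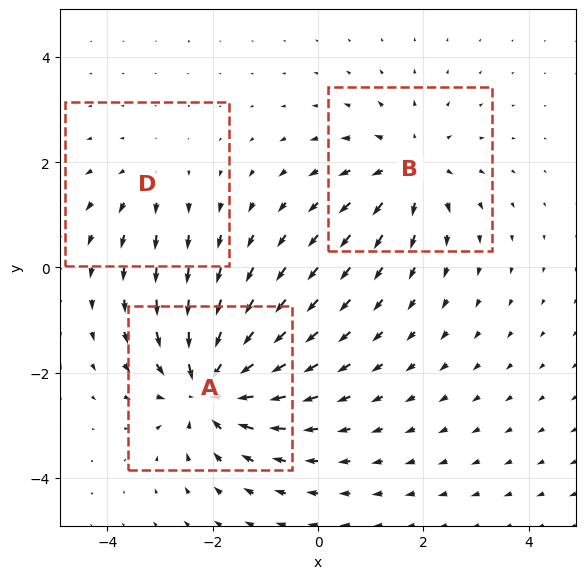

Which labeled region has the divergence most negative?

A

Divergence at each region's feature centre — A: about -5, B: about +4, D: about +2. Region A is most negative.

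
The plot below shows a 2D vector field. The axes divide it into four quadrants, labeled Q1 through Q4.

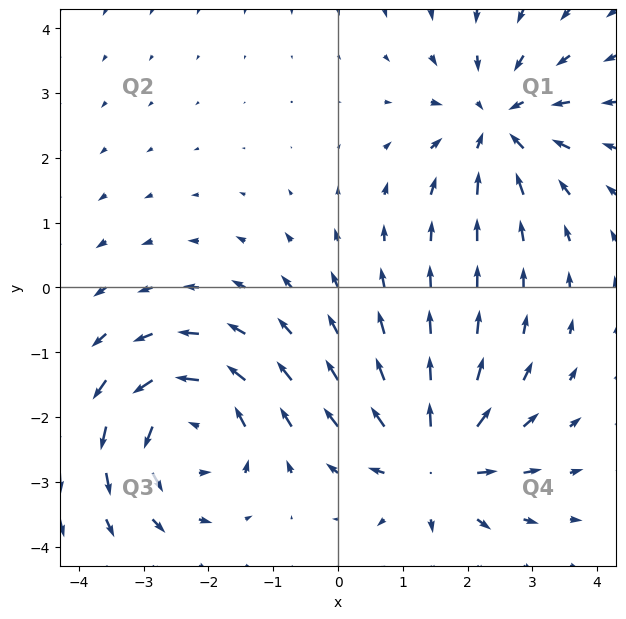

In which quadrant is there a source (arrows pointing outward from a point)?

The source sits at approximately (1.5, -2.7), which lies in quadrant Q4. The divergence there is about +5, positive as expected for a source.

Q4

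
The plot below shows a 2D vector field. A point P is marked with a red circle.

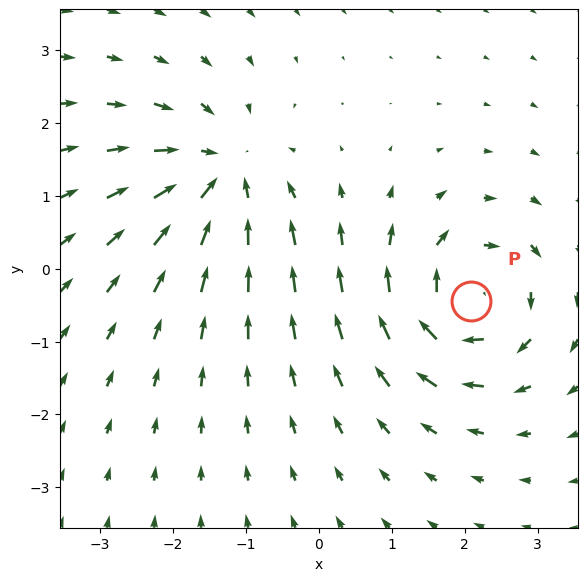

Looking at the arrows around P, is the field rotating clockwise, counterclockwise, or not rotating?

Near P at (2.1, -0.4) the arrows circulate clockwise. The curl (z-component) there is about -7; negative curl means clockwise rotation.

clockwise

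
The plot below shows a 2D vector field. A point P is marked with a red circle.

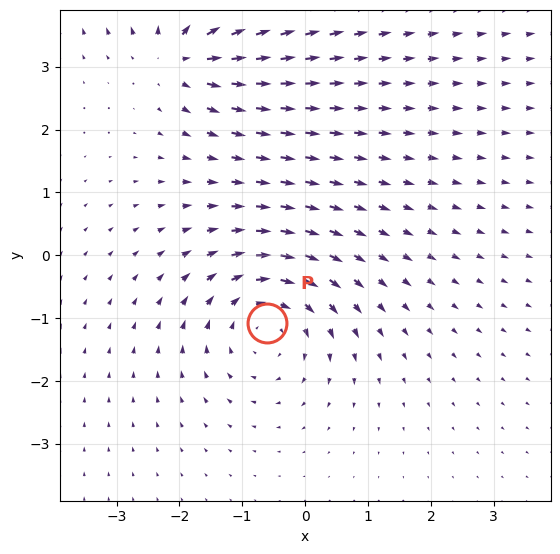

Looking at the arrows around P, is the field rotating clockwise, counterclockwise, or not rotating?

Near P at (-0.6, -1.1) the arrows circulate clockwise. The curl (z-component) there is about -4; negative curl means clockwise rotation.

clockwise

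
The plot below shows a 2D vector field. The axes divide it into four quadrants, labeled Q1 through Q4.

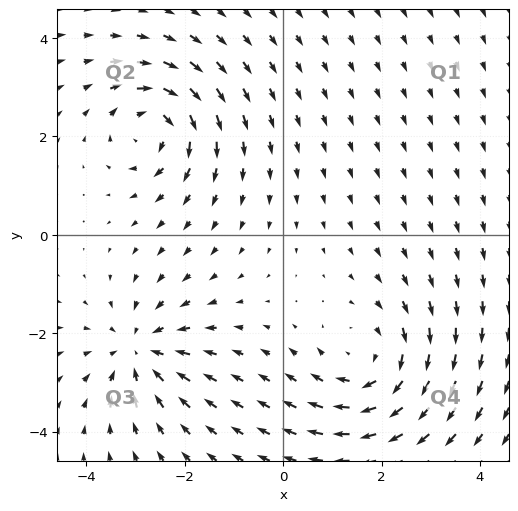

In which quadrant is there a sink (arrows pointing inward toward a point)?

Q3

The sink sits at approximately (-2.9, -2.4), which lies in quadrant Q3. The divergence there is about -4, negative as expected for a sink.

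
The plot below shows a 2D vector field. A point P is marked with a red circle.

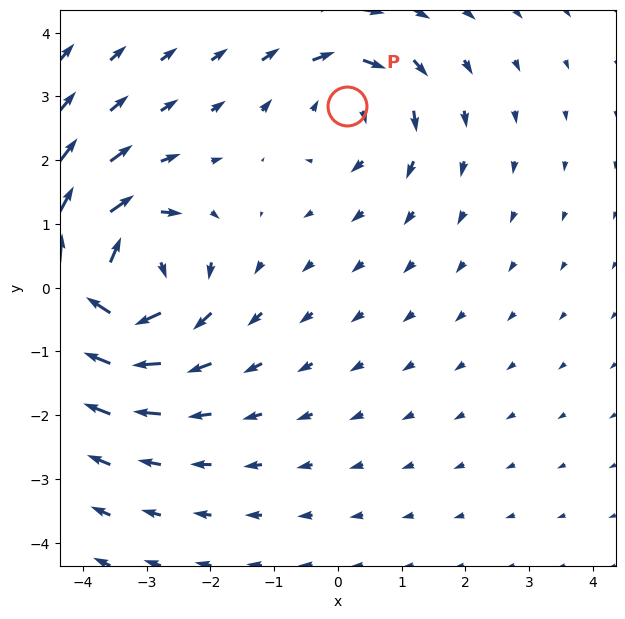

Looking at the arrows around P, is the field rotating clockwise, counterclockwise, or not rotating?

clockwise

Near P at (0.2, 2.8) the arrows circulate clockwise. The curl (z-component) there is about -3; negative curl means clockwise rotation.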